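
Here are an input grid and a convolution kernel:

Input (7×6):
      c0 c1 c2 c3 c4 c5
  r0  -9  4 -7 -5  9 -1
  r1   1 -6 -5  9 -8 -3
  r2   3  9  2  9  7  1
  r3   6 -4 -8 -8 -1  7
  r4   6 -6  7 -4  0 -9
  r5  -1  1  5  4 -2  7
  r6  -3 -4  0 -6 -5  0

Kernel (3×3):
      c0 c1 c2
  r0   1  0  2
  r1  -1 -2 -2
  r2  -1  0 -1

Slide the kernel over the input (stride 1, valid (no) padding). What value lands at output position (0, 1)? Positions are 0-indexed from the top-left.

-26

The receptive field on the input at this output position is [4 -7 -5 / -6 -5 9 / 9 2 9]. Elementwise product with the kernel and sum: 4·1 + -5·2 + -6·-1 + -5·-2 + 9·-2 + 9·-1 + 9·-1.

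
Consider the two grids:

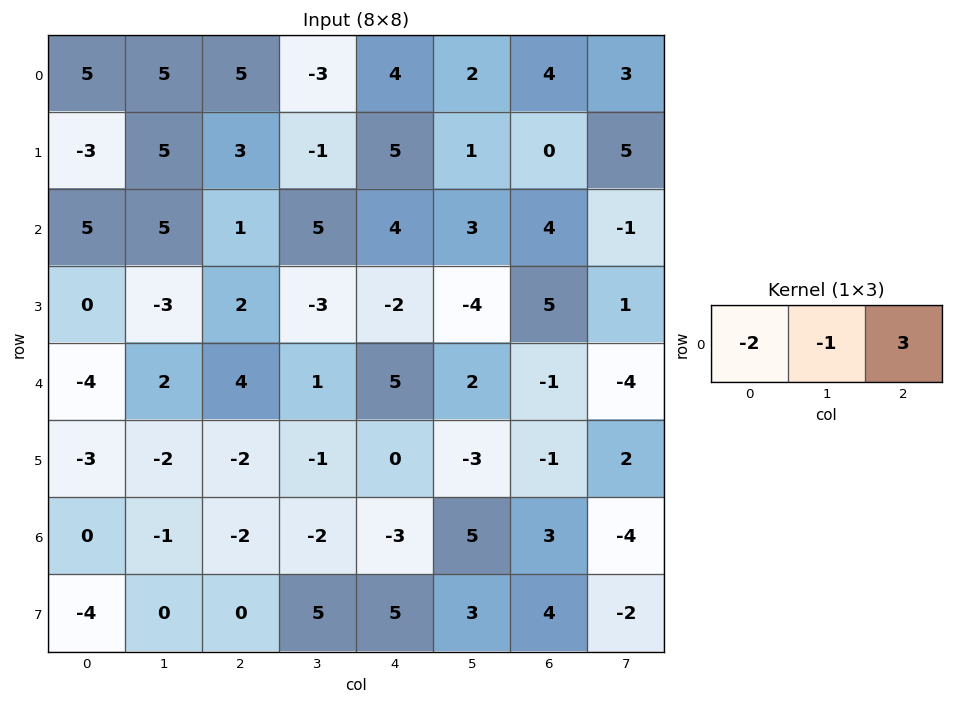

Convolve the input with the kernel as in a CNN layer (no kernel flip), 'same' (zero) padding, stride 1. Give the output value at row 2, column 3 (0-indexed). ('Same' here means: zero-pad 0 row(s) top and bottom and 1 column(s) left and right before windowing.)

5

The receptive field on the zero-padded input at this output position is [1 5 4]. Elementwise product with the kernel and sum: 1·-2 + 5·-1 + 4·3.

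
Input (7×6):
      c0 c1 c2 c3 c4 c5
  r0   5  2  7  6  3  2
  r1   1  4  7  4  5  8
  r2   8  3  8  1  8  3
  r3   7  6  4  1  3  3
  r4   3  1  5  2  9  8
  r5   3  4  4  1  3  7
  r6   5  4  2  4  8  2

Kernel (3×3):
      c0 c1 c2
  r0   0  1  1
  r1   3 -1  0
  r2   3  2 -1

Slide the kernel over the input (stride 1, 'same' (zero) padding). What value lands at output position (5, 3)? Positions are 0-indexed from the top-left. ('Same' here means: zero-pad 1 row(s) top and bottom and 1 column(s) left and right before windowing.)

28

The receptive field on the zero-padded input at this output position is [5 2 9 / 4 1 3 / 2 4 8]. Elementwise product with the kernel and sum: 2·1 + 9·1 + 4·3 + 1·-1 + 2·3 + 4·2 + 8·-1.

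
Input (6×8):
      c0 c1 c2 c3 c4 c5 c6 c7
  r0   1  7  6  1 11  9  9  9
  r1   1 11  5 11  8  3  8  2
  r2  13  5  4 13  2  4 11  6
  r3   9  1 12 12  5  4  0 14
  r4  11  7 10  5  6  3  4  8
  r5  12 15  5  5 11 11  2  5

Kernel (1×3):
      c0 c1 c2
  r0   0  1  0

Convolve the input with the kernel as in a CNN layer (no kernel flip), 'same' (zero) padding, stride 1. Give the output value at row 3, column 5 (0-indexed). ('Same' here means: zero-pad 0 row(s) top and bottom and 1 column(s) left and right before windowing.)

4

The receptive field on the zero-padded input at this output position is [5 4 0]. Elementwise product with the kernel and sum: 4·1.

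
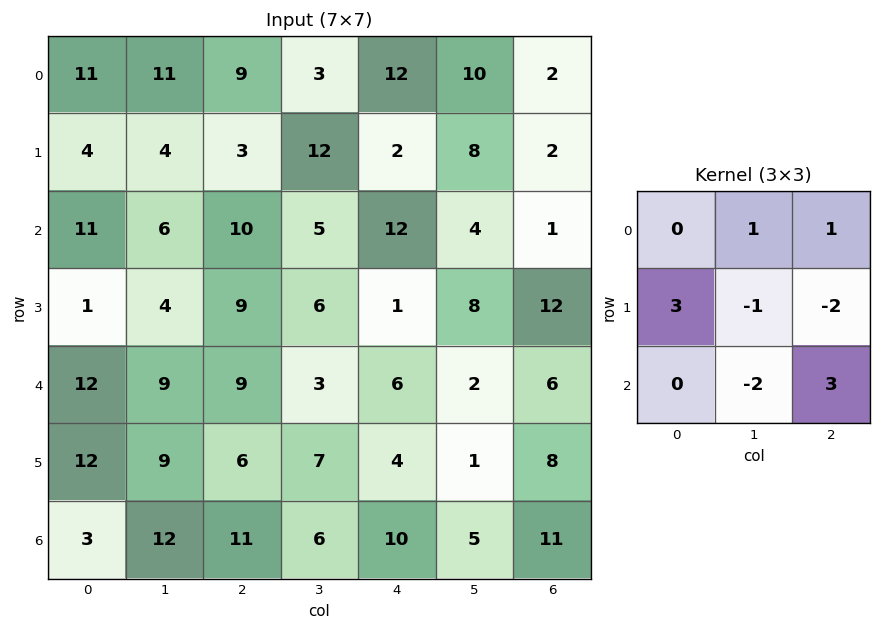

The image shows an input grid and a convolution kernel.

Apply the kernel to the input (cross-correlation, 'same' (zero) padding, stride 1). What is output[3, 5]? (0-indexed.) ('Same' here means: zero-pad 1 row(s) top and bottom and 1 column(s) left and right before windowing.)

The receptive field on the zero-padded input at this output position is [12 4 1 / 1 8 12 / 6 2 6]. Elementwise product with the kernel and sum: 4·1 + 1·1 + 1·3 + 8·-1 + 12·-2 + 2·-2 + 6·3.

-10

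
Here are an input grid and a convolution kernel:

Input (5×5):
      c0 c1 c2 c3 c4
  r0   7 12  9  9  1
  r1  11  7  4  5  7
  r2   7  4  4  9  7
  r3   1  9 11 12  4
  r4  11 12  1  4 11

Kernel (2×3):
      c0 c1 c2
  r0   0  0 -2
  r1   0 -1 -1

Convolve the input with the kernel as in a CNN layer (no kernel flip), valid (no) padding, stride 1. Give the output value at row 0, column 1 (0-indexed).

-27

The receptive field on the input at this output position is [12 9 9 / 7 4 5]. Elementwise product with the kernel and sum: 9·-2 + 4·-1 + 5·-1.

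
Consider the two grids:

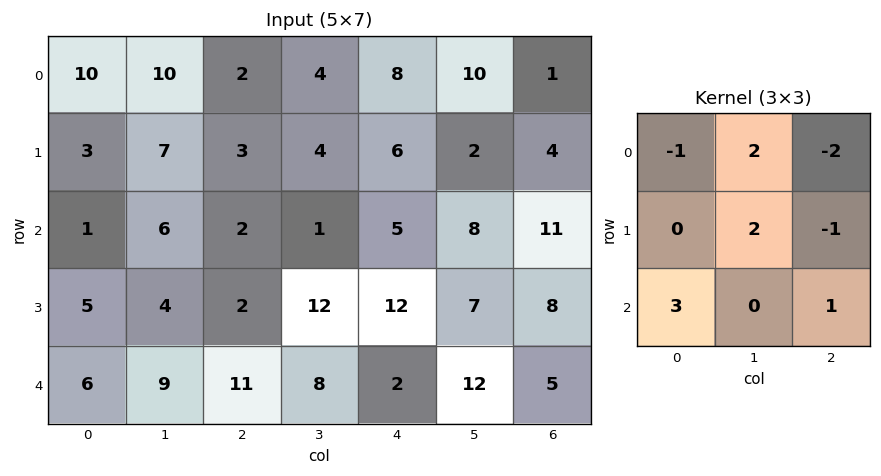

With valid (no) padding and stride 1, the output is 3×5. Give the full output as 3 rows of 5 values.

22 7 3 13 36
32 18 8 49 39
42 23 37 46 6

Output[0,0]: The receptive field on the input at this output position is [10 10 2 / 3 7 3 / 1 6 2]. Elementwise product with the kernel and sum: 10·-1 + 10·2 + 2·-2 + 7·2 + 3·-1 + 1·3 + 2·1.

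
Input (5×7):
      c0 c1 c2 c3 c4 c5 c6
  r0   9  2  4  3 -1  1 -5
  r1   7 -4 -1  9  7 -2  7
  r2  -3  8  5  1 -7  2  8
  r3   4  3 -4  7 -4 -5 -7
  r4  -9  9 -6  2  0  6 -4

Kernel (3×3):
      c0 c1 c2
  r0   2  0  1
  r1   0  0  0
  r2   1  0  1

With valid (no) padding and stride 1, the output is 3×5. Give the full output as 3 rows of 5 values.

24 16 5 10 -6
13 11 -3 18 10
-16 28 -3 12 -10

Output[0,0]: The receptive field on the input at this output position is [9 2 4 / 7 -4 -1 / -3 8 5]. Elementwise product with the kernel and sum: 9·2 + 4·1 + -3·1 + 5·1.
Output[0,1]: The receptive field on the input at this output position is [2 4 3 / -4 -1 9 / 8 5 1]. Elementwise product with the kernel and sum: 2·2 + 3·1 + 8·1 + 1·1.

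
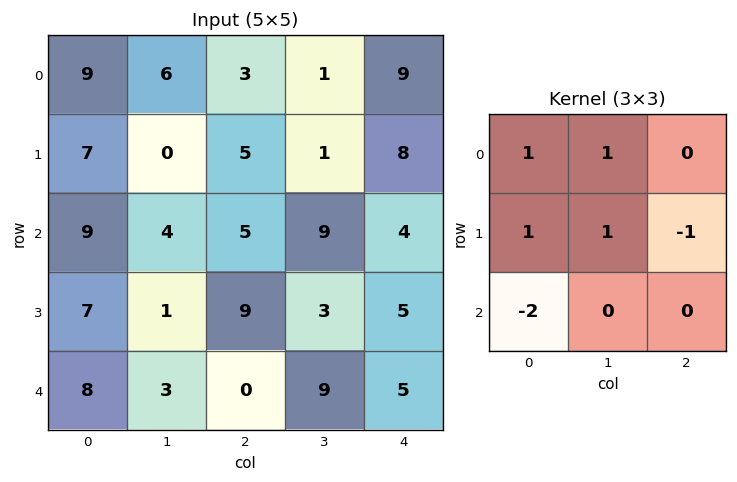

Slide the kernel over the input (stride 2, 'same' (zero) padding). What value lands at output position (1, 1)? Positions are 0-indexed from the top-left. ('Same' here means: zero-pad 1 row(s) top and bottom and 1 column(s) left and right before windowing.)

3

The receptive field on the zero-padded input at this output position is [0 5 1 / 4 5 9 / 1 9 3]. Elementwise product with the kernel and sum: 0·1 + 5·1 + 4·1 + 5·1 + 9·-1 + 1·-2.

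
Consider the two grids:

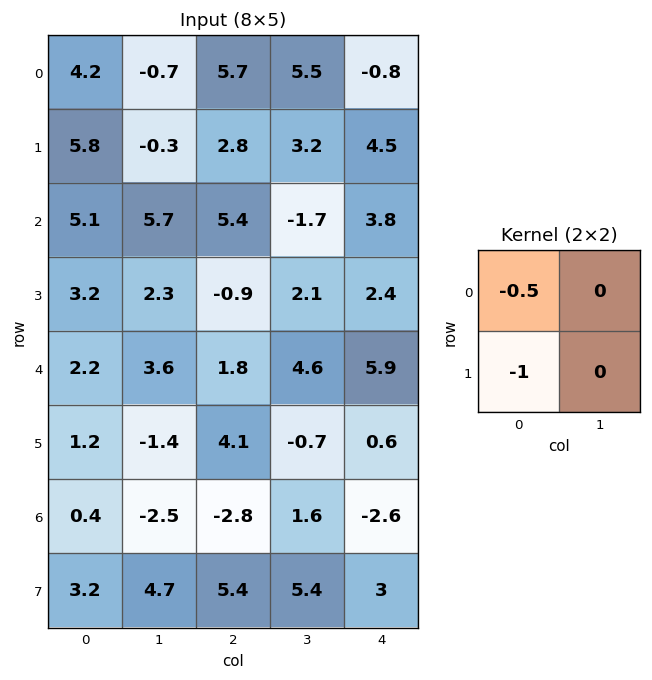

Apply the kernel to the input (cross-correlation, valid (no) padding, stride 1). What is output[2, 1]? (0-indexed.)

-5.15

The receptive field on the input at this output position is [5.7 5.4 / 2.3 -0.9]. Elementwise product with the kernel and sum: 5.7·-0.5 + 2.3·-1.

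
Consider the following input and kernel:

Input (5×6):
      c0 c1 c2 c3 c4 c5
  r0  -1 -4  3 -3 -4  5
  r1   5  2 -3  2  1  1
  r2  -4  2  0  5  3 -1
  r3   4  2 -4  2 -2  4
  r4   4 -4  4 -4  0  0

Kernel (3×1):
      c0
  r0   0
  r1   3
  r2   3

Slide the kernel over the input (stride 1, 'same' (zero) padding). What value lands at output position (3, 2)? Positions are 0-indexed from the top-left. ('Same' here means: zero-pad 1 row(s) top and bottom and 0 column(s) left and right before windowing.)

0

The receptive field on the zero-padded input at this output position is [0 / -4 / 4]. Elementwise product with the kernel and sum: -4·3 + 4·3.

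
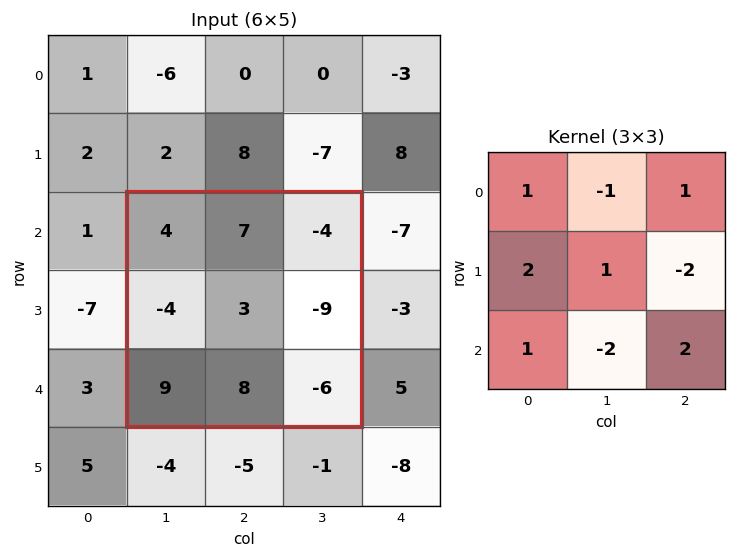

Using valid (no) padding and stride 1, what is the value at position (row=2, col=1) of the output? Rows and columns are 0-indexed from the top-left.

The receptive field on the input at this output position is [4 7 -4 / -4 3 -9 / 9 8 -6]. Elementwise product with the kernel and sum: 4·1 + 7·-1 + -4·1 + -4·2 + 3·1 + -9·-2 + 9·1 + 8·-2 + -6·2.

-13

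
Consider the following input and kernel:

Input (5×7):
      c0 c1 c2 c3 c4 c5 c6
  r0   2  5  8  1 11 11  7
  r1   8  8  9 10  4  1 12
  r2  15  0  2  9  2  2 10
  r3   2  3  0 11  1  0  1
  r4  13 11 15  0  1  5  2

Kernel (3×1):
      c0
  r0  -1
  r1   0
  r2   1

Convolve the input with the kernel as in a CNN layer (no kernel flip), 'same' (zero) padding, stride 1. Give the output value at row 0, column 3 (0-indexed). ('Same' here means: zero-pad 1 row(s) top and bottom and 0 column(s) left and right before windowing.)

The receptive field on the zero-padded input at this output position is [0 / 1 / 10]. Elementwise product with the kernel and sum: 0·-1 + 10·1.

10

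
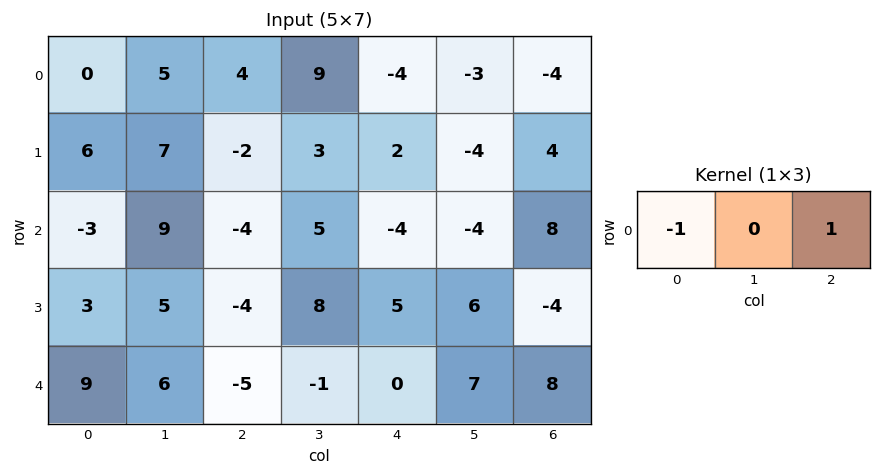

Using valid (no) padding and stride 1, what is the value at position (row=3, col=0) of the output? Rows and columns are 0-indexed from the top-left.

The receptive field on the input at this output position is [3 5 -4]. Elementwise product with the kernel and sum: 3·-1 + -4·1.

-7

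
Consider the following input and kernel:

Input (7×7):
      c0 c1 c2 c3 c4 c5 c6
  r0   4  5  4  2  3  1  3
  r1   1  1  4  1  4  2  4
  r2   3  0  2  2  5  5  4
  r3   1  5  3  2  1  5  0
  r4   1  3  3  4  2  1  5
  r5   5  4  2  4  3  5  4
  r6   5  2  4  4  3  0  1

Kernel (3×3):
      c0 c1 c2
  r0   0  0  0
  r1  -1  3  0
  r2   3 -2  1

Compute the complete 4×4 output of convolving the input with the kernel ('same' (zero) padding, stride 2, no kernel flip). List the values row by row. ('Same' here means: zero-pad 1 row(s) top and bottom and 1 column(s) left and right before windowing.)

11 3 4 6
12 17 22 22
-3 18 13 21
15 10 5 3

Output[0,0]: The receptive field on the zero-padded input at this output position is [0 0 0 / 0 4 5 / 0 1 1]. Elementwise product with the kernel and sum: 0·-1 + 4·3 + 0·3 + 1·-2 + 1·1.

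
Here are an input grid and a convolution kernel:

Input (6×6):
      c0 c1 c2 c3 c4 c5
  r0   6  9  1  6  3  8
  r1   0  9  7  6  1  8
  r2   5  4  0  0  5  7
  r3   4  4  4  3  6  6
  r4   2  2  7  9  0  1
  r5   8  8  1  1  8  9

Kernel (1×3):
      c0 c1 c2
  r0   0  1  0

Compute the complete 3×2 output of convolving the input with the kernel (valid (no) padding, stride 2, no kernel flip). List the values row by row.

Output[0,0]: The receptive field on the input at this output position is [6 9 1]. Elementwise product with the kernel and sum: 9·1.
Output[0,1]: The receptive field on the input at this output position is [1 6 3]. Elementwise product with the kernel and sum: 6·1.

9 6
4 0
2 9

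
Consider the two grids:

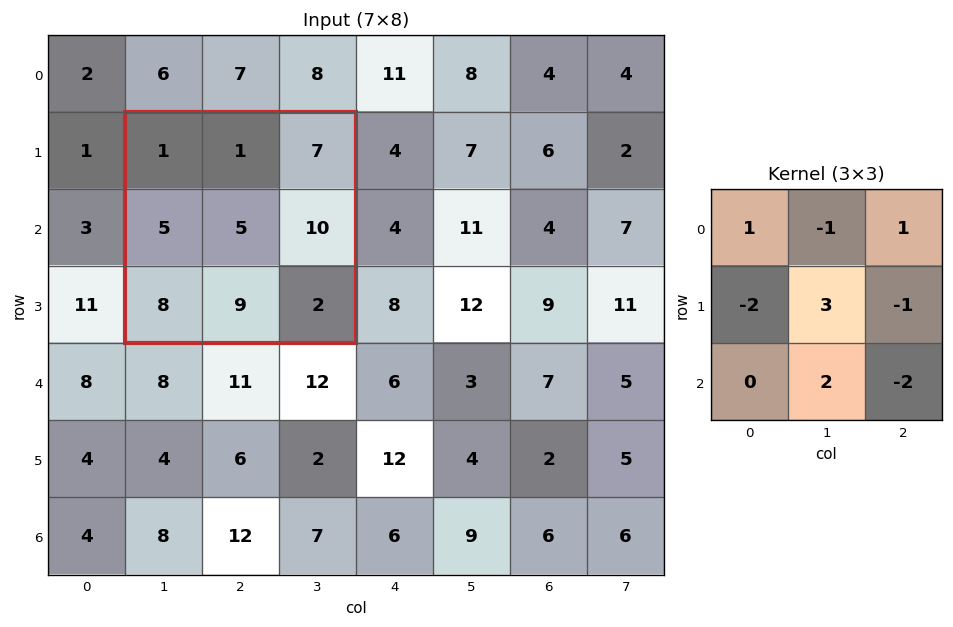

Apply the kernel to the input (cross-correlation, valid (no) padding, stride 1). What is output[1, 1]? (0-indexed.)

The receptive field on the input at this output position is [1 1 7 / 5 5 10 / 8 9 2]. Elementwise product with the kernel and sum: 1·1 + 1·-1 + 7·1 + 5·-2 + 5·3 + 10·-1 + 9·2 + 2·-2.

16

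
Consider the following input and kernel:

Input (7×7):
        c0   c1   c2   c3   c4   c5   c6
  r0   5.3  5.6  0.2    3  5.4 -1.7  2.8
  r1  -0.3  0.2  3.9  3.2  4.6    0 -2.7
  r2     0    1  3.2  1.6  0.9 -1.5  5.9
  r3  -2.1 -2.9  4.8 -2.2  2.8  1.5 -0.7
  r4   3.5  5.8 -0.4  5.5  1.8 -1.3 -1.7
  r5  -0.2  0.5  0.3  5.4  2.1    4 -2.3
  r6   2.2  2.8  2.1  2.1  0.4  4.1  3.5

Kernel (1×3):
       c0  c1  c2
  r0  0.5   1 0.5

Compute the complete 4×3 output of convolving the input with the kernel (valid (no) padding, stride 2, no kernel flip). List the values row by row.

Output[0,0]: The receptive field on the input at this output position is [5.3 5.6 0.2]. Elementwise product with the kernel and sum: 5.3·0.5 + 5.6·1 + 0.2·0.5.

8.35 5.8 2.4
2.6 3.65 1.9
7.35 6.2 -1.25
4.95 3.35 6.05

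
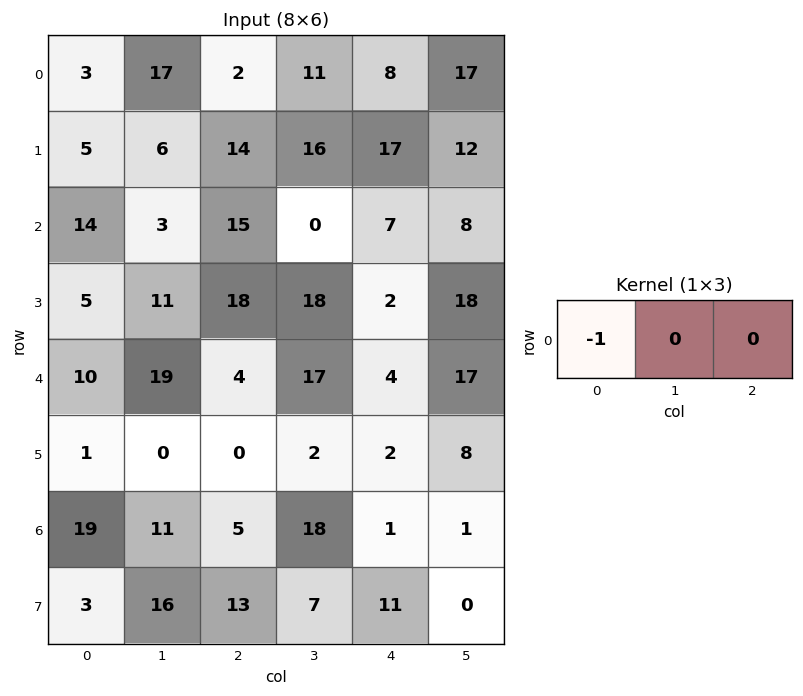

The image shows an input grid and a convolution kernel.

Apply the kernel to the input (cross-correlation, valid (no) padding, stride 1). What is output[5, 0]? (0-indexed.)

-1

The receptive field on the input at this output position is [1 0 0]. Elementwise product with the kernel and sum: 1·-1.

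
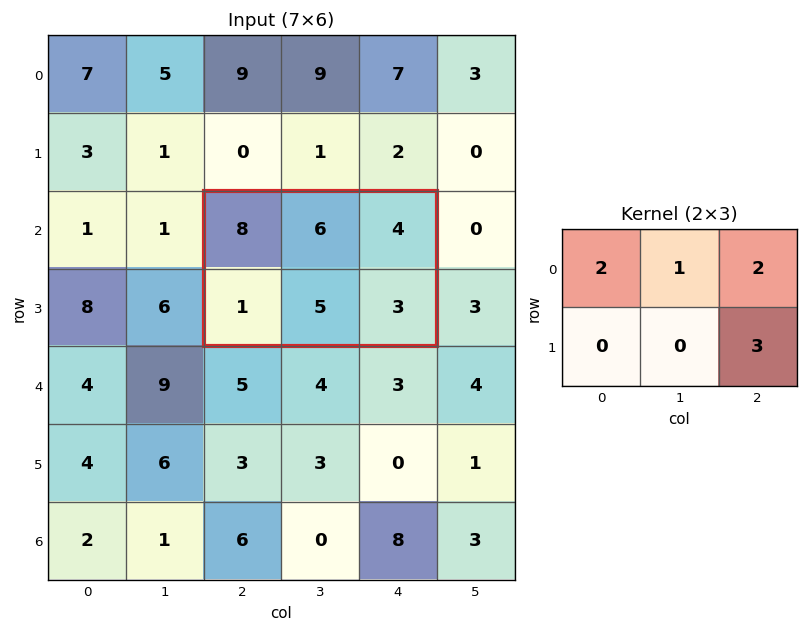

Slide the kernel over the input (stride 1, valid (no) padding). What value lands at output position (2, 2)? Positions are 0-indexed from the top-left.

The receptive field on the input at this output position is [8 6 4 / 1 5 3]. Elementwise product with the kernel and sum: 8·2 + 6·1 + 4·2 + 3·3.

39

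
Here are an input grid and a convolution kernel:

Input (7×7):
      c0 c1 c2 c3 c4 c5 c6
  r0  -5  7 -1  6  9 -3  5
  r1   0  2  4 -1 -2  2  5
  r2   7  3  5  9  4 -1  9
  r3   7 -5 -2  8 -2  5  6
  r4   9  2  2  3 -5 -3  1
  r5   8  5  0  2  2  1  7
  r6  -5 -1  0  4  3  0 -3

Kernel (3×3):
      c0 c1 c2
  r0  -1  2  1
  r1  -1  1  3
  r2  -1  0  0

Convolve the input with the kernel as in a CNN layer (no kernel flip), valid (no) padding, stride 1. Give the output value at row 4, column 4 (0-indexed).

17

The receptive field on the input at this output position is [-5 -3 1 / 2 1 7 / 3 0 -3]. Elementwise product with the kernel and sum: -5·-1 + -3·2 + 1·1 + 2·-1 + 1·1 + 7·3 + 3·-1.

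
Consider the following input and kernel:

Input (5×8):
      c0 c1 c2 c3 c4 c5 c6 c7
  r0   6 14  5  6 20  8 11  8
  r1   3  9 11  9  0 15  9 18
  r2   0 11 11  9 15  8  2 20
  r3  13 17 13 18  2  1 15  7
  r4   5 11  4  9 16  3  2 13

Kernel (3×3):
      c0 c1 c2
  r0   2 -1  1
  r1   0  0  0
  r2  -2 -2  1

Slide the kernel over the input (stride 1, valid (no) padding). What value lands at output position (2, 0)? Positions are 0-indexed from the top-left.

The receptive field on the input at this output position is [0 11 11 / 13 17 13 / 5 11 4]. Elementwise product with the kernel and sum: 0·2 + 11·-1 + 11·1 + 5·-2 + 11·-2 + 4·1.

-28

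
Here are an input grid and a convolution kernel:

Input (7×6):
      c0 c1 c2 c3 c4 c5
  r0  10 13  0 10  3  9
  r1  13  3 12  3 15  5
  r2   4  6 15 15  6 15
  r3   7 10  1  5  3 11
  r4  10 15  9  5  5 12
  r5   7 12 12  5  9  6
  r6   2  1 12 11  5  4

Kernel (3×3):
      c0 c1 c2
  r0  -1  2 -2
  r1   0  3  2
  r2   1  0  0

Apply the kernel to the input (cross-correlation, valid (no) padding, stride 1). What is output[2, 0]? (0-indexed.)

The receptive field on the input at this output position is [4 6 15 / 7 10 1 / 10 15 9]. Elementwise product with the kernel and sum: 4·-1 + 6·2 + 15·-2 + 10·3 + 1·2 + 10·1.

20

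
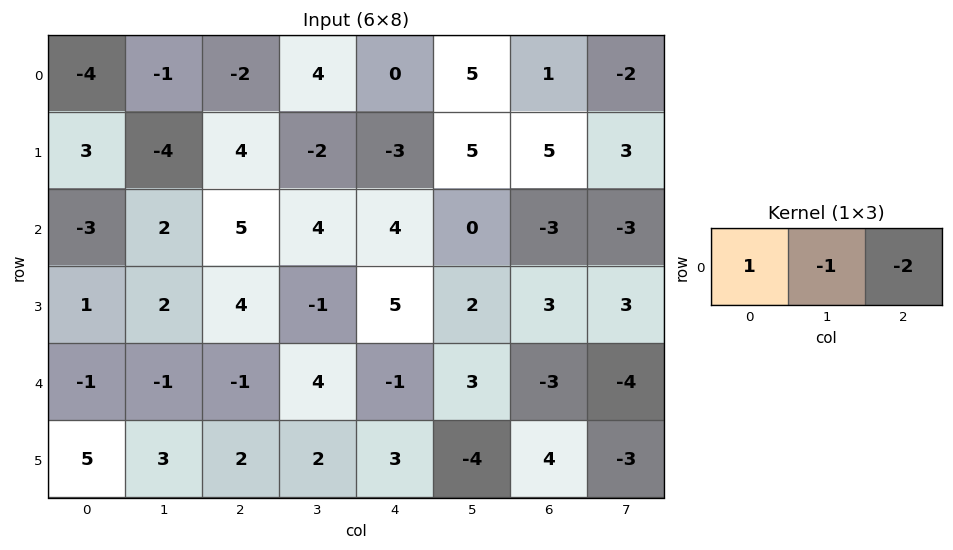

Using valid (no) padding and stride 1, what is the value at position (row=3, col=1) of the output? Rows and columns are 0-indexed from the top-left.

The receptive field on the input at this output position is [2 4 -1]. Elementwise product with the kernel and sum: 2·1 + 4·-1 + -1·-2.

0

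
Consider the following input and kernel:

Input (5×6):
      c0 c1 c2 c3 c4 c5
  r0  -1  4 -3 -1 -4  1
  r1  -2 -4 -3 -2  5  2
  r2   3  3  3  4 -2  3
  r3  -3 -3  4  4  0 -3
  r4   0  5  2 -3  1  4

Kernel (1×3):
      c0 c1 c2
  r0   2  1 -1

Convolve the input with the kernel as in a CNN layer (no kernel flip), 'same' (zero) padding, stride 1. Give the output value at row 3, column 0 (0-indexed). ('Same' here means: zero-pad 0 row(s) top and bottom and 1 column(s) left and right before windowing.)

0

The receptive field on the zero-padded input at this output position is [0 -3 -3]. Elementwise product with the kernel and sum: 0·2 + -3·1 + -3·-1.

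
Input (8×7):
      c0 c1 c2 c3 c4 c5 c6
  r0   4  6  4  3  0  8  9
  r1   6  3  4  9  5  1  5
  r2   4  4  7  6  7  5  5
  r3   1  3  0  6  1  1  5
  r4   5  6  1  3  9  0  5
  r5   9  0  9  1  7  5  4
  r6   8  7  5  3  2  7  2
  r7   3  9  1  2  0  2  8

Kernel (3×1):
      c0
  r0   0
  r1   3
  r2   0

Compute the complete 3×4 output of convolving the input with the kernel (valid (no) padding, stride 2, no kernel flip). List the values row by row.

Output[0,0]: The receptive field on the input at this output position is [4 / 6 / 4]. Elementwise product with the kernel and sum: 6·3.
Output[0,1]: The receptive field on the input at this output position is [4 / 4 / 7]. Elementwise product with the kernel and sum: 4·3.

18 12 15 15
3 0 3 15
27 27 21 12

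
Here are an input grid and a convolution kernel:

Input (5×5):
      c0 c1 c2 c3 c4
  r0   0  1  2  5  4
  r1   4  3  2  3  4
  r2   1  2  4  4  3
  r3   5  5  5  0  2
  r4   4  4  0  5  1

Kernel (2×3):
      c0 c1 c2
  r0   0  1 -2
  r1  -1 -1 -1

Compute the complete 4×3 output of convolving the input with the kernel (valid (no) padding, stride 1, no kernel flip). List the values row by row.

-12 -16 -12
-8 -14 -16
-21 -14 -9
-13 -4 -10

Output[0,0]: The receptive field on the input at this output position is [0 1 2 / 4 3 2]. Elementwise product with the kernel and sum: 1·1 + 2·-2 + 4·-1 + 3·-1 + 2·-1.
Output[0,1]: The receptive field on the input at this output position is [1 2 5 / 3 2 3]. Elementwise product with the kernel and sum: 2·1 + 5·-2 + 3·-1 + 2·-1 + 3·-1.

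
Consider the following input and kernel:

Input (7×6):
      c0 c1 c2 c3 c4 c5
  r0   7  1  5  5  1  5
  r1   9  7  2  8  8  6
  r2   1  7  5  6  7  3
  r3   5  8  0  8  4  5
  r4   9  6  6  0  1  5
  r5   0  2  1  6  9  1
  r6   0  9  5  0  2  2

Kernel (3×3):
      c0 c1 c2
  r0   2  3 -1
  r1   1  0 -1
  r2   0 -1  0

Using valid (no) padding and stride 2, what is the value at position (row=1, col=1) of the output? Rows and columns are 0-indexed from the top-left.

The receptive field on the input at this output position is [5 6 7 / 0 8 4 / 6 0 1]. Elementwise product with the kernel and sum: 5·2 + 6·3 + 7·-1 + 0·1 + 4·-1 + 0·-1.

17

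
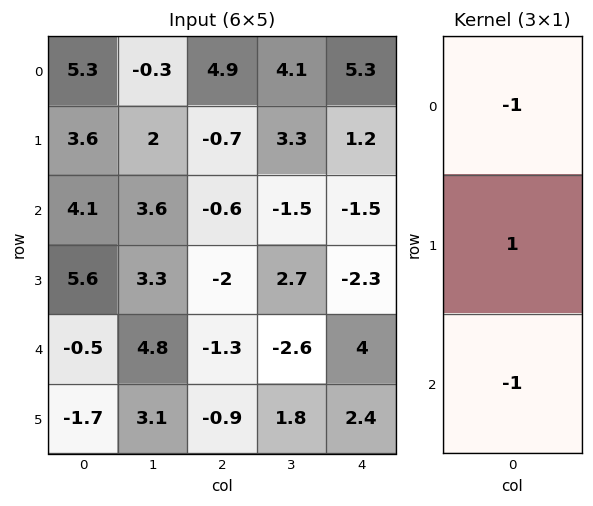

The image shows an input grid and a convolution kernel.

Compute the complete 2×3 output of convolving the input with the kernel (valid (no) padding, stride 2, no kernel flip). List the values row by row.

Output[0,0]: The receptive field on the input at this output position is [5.3 / 3.6 / 4.1]. Elementwise product with the kernel and sum: 5.3·-1 + 3.6·1 + 4.1·-1.
Output[0,1]: The receptive field on the input at this output position is [4.9 / -0.7 / -0.6]. Elementwise product with the kernel and sum: 4.9·-1 + -0.7·1 + -0.6·-1.

-5.8 -5 -2.6
2 -0.1 -4.8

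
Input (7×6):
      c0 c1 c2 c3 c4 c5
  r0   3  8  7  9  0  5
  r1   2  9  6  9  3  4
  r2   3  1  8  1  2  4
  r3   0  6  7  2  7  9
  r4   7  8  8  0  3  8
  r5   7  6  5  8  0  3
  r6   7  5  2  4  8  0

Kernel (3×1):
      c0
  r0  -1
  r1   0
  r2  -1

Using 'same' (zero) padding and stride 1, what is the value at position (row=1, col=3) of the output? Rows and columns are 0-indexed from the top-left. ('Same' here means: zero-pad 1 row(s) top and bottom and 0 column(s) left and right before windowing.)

The receptive field on the zero-padded input at this output position is [9 / 9 / 1]. Elementwise product with the kernel and sum: 9·-1 + 1·-1.

-10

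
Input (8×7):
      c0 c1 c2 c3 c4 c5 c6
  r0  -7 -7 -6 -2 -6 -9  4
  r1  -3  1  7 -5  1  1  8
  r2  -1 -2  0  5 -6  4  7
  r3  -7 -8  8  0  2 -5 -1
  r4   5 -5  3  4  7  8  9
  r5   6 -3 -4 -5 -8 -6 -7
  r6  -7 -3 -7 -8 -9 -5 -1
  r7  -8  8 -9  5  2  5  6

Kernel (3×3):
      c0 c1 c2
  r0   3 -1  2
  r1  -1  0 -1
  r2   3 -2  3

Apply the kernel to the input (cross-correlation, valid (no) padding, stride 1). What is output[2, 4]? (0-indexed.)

The receptive field on the input at this output position is [-6 4 7 / 2 -5 -1 / 7 8 9]. Elementwise product with the kernel and sum: -6·3 + 4·-1 + 7·2 + 2·-1 + -1·-1 + 7·3 + 8·-2 + 9·3.

23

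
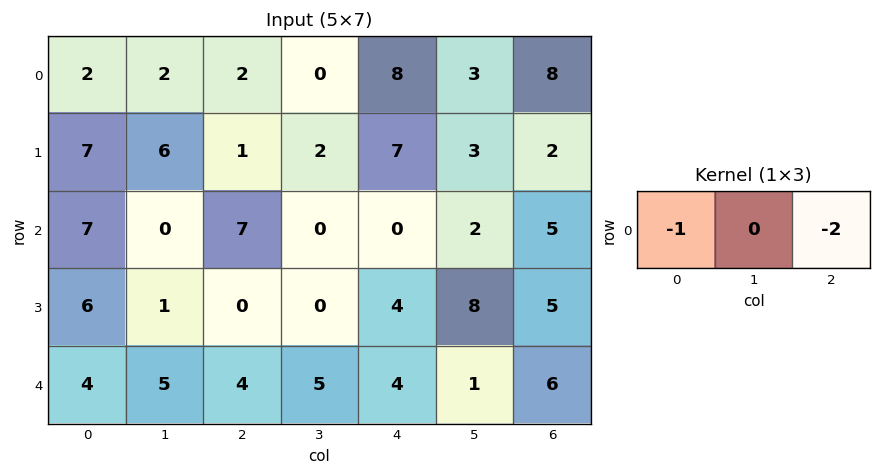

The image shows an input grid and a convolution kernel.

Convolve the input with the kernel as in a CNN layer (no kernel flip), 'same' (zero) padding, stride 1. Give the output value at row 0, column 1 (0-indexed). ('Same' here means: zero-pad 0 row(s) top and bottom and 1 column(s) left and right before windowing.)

The receptive field on the zero-padded input at this output position is [2 2 2]. Elementwise product with the kernel and sum: 2·-1 + 2·-2.

-6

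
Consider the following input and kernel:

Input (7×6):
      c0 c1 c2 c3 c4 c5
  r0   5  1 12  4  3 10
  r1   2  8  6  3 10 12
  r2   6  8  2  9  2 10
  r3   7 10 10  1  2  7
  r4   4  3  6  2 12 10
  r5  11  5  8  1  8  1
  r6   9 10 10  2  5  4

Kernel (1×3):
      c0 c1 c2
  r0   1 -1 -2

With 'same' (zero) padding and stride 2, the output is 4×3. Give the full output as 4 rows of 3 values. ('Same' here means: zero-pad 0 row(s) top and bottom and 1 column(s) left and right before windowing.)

-7 -19 -19
-22 -12 -13
-10 -7 -30
-29 -4 -11

Output[0,0]: The receptive field on the zero-padded input at this output position is [0 5 1]. Elementwise product with the kernel and sum: 0·1 + 5·-1 + 1·-2.
Output[0,1]: The receptive field on the zero-padded input at this output position is [1 12 4]. Elementwise product with the kernel and sum: 1·1 + 12·-1 + 4·-2.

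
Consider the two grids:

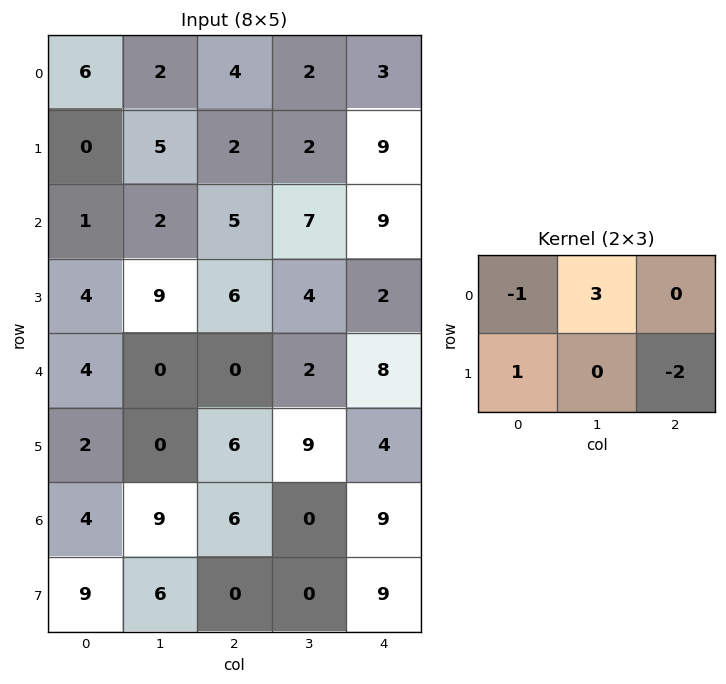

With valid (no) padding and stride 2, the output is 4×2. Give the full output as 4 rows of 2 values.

Output[0,0]: The receptive field on the input at this output position is [6 2 4 / 0 5 2]. Elementwise product with the kernel and sum: 6·-1 + 2·3 + 0·1 + 2·-2.

-4 -14
-3 18
-14 4
32 -24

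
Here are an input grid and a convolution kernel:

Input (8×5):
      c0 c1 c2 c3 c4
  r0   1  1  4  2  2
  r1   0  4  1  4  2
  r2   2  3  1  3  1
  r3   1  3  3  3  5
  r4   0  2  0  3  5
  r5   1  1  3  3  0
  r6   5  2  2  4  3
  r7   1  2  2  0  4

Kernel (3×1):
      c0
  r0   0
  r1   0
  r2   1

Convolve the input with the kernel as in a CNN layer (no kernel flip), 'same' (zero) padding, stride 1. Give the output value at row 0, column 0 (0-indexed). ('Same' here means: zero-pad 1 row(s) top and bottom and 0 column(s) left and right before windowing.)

The receptive field on the zero-padded input at this output position is [0 / 1 / 0]. Elementwise product with the kernel and sum: 0·1.

0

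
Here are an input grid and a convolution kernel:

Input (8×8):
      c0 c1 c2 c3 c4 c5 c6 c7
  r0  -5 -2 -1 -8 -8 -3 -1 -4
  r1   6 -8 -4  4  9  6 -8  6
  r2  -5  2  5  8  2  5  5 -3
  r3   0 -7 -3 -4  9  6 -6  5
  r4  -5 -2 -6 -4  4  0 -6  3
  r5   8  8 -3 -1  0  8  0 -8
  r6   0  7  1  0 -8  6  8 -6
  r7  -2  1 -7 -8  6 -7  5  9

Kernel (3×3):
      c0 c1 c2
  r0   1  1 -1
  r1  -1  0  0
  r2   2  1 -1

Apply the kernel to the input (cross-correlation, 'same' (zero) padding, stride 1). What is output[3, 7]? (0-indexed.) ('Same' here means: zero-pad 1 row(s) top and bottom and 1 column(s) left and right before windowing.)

The receptive field on the zero-padded input at this output position is [5 -3 0 / -6 5 0 / -6 3 0]. Elementwise product with the kernel and sum: 5·1 + -3·1 + 0·-1 + -6·-1 + -6·2 + 3·1 + 0·-1.

-1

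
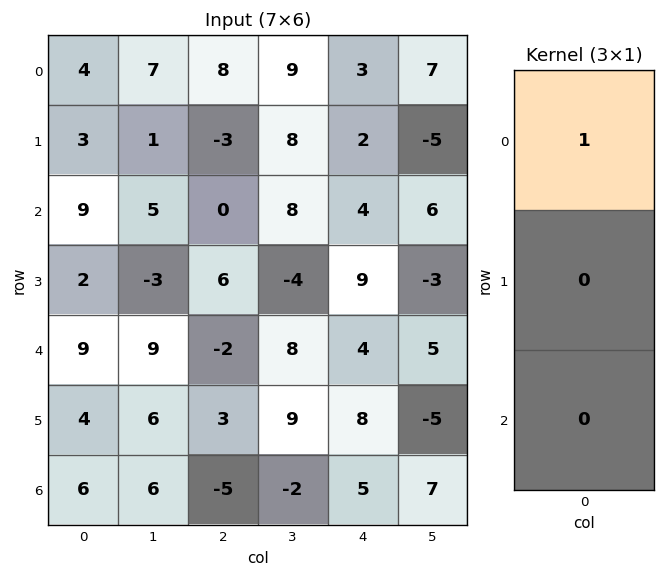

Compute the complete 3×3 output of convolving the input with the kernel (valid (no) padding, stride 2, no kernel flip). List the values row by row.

Output[0,0]: The receptive field on the input at this output position is [4 / 3 / 9]. Elementwise product with the kernel and sum: 4·1.
Output[0,1]: The receptive field on the input at this output position is [8 / -3 / 0]. Elementwise product with the kernel and sum: 8·1.

4 8 3
9 0 4
9 -2 4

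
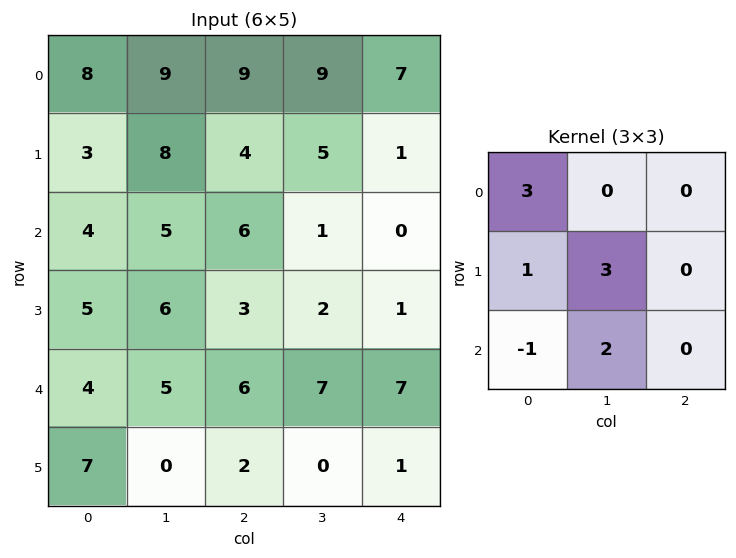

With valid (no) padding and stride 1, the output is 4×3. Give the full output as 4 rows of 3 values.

57 54 42
35 47 22
41 37 35
27 45 34

Output[0,0]: The receptive field on the input at this output position is [8 9 9 / 3 8 4 / 4 5 6]. Elementwise product with the kernel and sum: 8·3 + 3·1 + 8·3 + 4·-1 + 5·2.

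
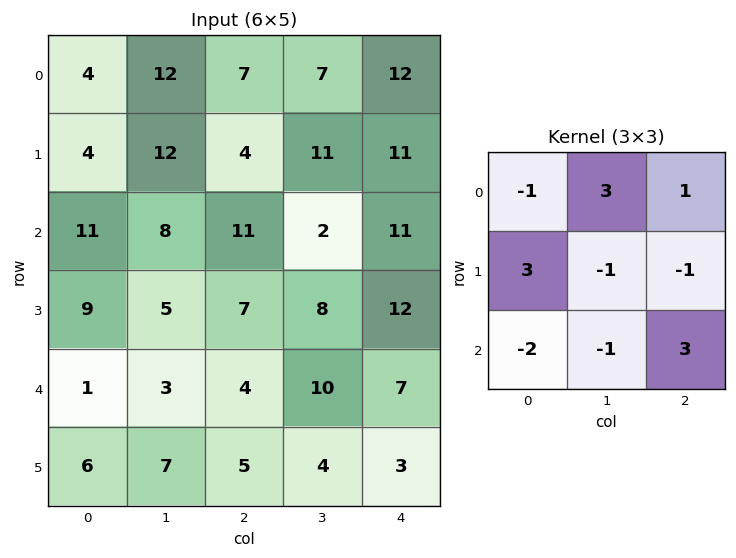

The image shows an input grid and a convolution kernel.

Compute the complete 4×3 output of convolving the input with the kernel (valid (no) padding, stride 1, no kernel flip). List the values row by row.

Output[0,0]: The receptive field on the input at this output position is [4 12 7 / 4 12 4 / 11 8 11]. Elementwise product with the kernel and sum: 4·-1 + 12·3 + 7·1 + 4·3 + 12·-1 + 4·-1 + 11·-2 + 8·-1 + 11·3.

38 16 25
48 29 74
46 47 10
5 12 19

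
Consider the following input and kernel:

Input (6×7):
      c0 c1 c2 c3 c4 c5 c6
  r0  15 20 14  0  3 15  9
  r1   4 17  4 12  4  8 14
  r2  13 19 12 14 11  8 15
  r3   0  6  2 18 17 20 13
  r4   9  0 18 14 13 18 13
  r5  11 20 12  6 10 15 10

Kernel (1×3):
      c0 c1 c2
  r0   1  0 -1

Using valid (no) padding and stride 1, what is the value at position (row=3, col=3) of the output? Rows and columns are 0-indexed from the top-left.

-2

The receptive field on the input at this output position is [18 17 20]. Elementwise product with the kernel and sum: 18·1 + 20·-1.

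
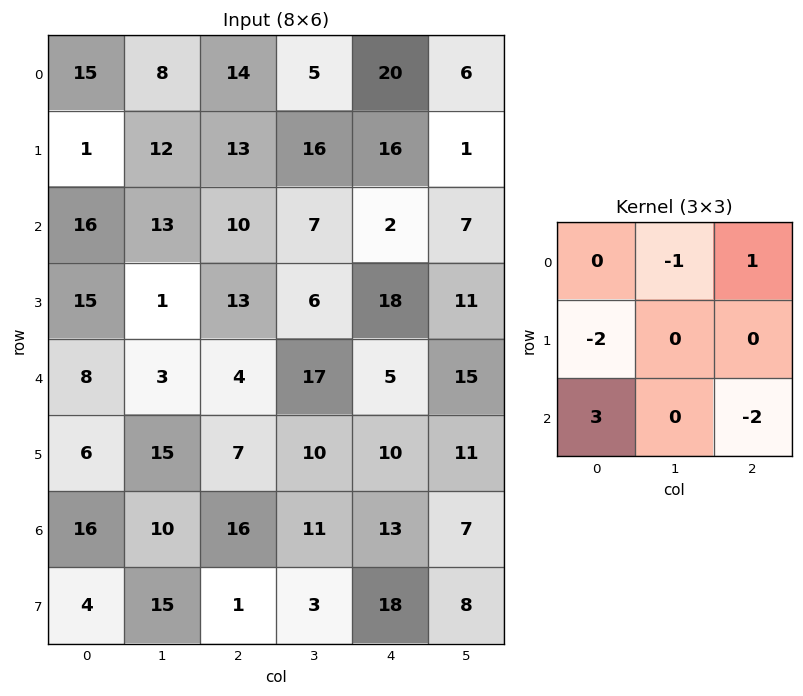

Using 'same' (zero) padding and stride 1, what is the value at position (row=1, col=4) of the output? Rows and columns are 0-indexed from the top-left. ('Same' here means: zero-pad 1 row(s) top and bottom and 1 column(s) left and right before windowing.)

-39

The receptive field on the zero-padded input at this output position is [5 20 6 / 16 16 1 / 7 2 7]. Elementwise product with the kernel and sum: 20·-1 + 6·1 + 16·-2 + 7·3 + 7·-2.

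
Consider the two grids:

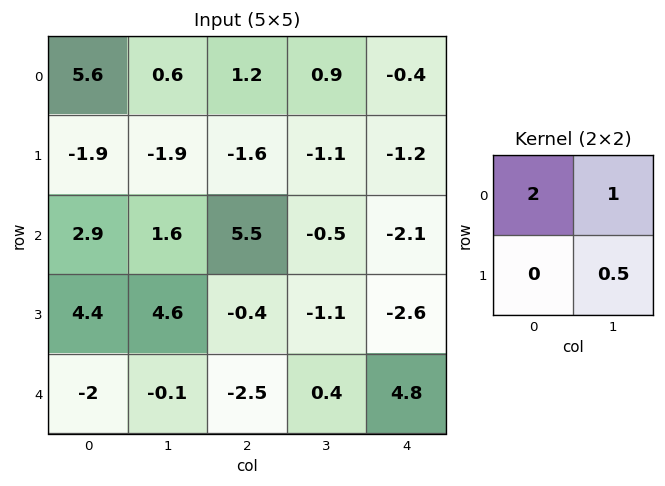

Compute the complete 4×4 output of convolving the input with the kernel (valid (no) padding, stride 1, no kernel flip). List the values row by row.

Output[0,0]: The receptive field on the input at this output position is [5.6 0.6 / -1.9 -1.9]. Elementwise product with the kernel and sum: 5.6·2 + 0.6·1 + -1.9·0.5.

10.85 1.6 2.75 0.8
-4.9 -2.65 -4.55 -4.45
9.7 8.5 9.95 -4.4
13.35 7.55 -1.7 -2.4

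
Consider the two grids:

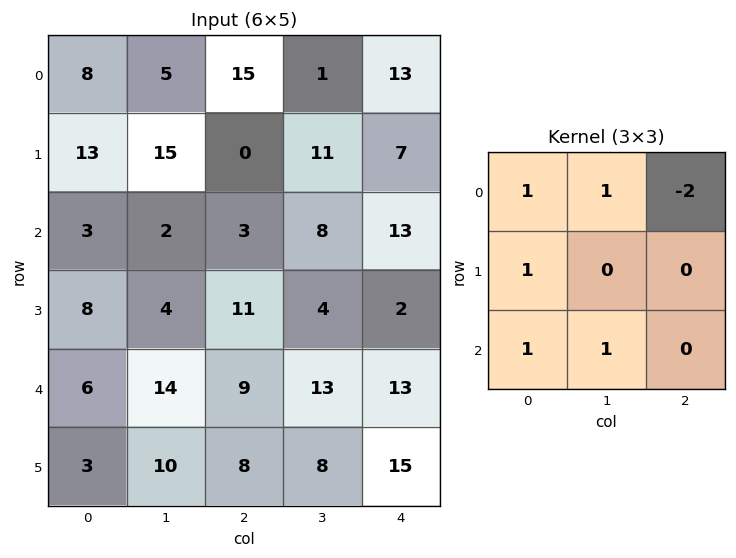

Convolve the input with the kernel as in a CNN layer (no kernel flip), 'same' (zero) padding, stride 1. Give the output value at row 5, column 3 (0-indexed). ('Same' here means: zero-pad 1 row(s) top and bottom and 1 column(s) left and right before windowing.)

The receptive field on the zero-padded input at this output position is [9 13 13 / 8 8 15 / 0 0 0]. Elementwise product with the kernel and sum: 9·1 + 13·1 + 13·-2 + 8·1 + 0·1 + 0·1.

4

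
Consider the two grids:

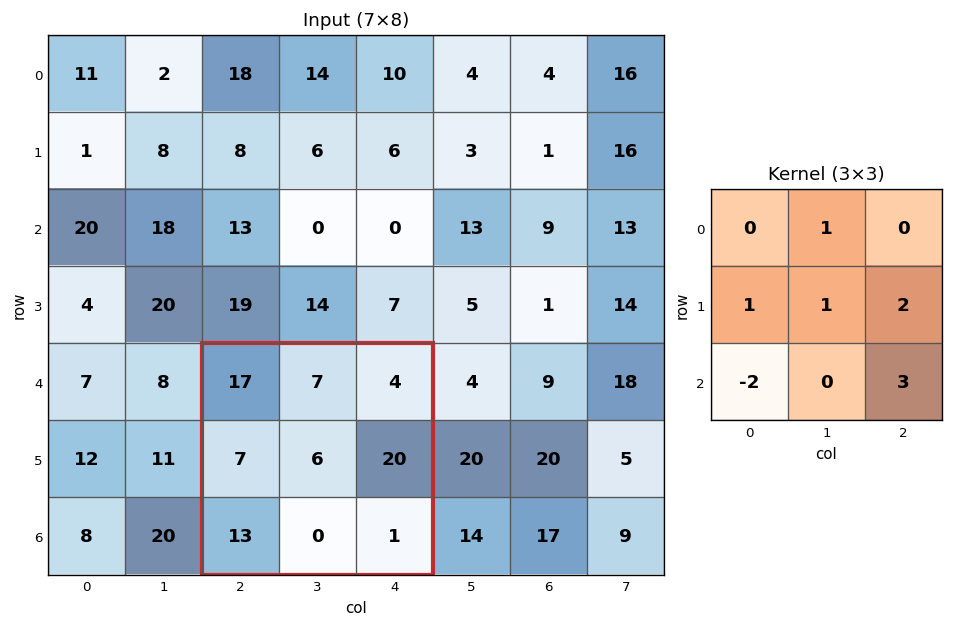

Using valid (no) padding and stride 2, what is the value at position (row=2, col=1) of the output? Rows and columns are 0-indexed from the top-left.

37

The receptive field on the input at this output position is [17 7 4 / 7 6 20 / 13 0 1]. Elementwise product with the kernel and sum: 7·1 + 7·1 + 6·1 + 20·2 + 13·-2 + 1·3.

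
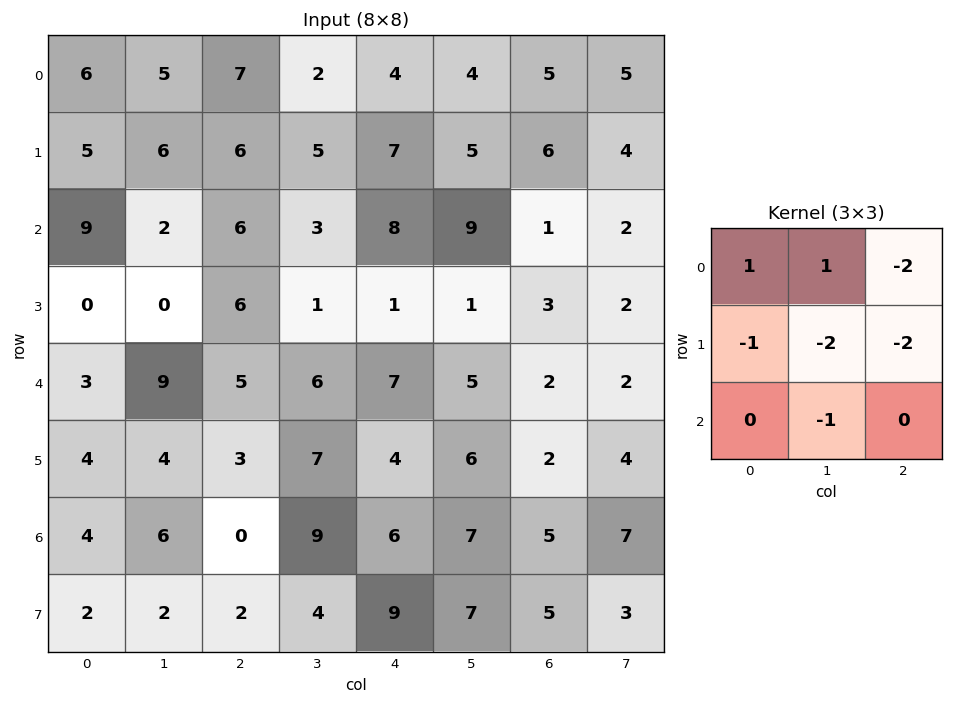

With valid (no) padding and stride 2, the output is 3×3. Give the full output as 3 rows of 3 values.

-34 -32 -40
-22 -23 1
-22 -37 -19

Output[0,0]: The receptive field on the input at this output position is [6 5 7 / 5 6 6 / 9 2 6]. Elementwise product with the kernel and sum: 6·1 + 5·1 + 7·-2 + 5·-1 + 6·-2 + 6·-2 + 2·-1.
Output[0,1]: The receptive field on the input at this output position is [7 2 4 / 6 5 7 / 6 3 8]. Elementwise product with the kernel and sum: 7·1 + 2·1 + 4·-2 + 6·-1 + 5·-2 + 7·-2 + 3·-1.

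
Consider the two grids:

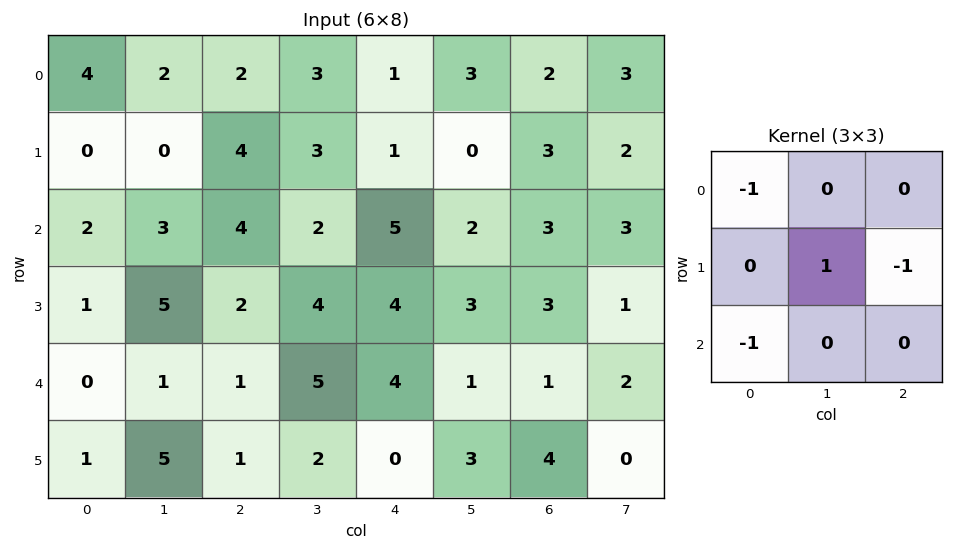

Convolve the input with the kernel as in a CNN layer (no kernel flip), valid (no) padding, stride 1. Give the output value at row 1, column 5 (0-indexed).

The receptive field on the input at this output position is [0 3 2 / 2 3 3 / 3 3 1]. Elementwise product with the kernel and sum: 0·-1 + 3·1 + 3·-1 + 3·-1.

-3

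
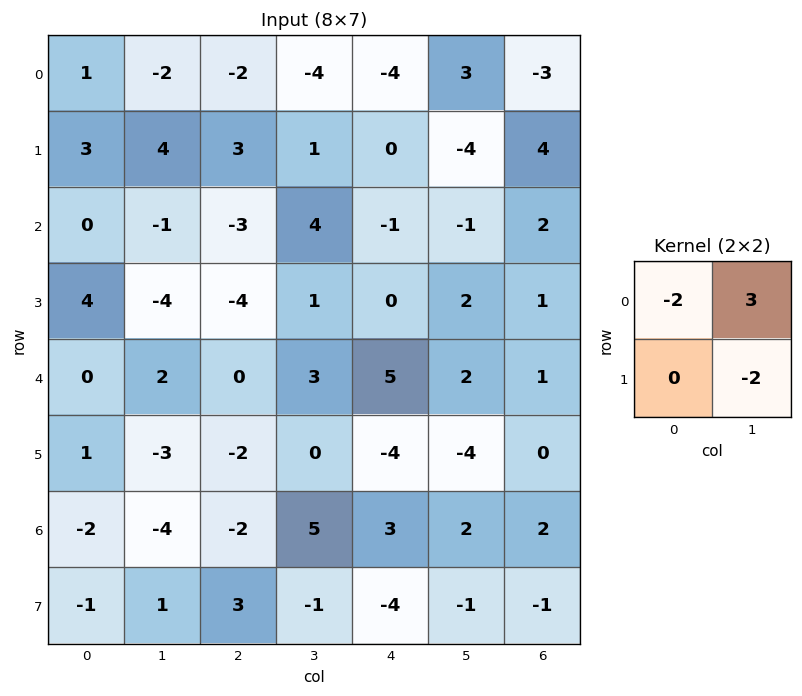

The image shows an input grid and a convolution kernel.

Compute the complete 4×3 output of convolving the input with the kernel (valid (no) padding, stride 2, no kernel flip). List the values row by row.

Output[0,0]: The receptive field on the input at this output position is [1 -2 / 3 4]. Elementwise product with the kernel and sum: 1·-2 + -2·3 + 4·-2.

-16 -10 25
5 16 -5
12 9 4
-10 21 2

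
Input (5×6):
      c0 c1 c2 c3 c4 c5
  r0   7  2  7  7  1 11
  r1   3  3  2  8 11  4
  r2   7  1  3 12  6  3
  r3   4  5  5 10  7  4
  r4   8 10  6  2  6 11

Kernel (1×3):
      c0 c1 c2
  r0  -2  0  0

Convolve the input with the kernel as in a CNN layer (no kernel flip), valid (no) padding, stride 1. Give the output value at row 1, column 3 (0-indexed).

-16

The receptive field on the input at this output position is [8 11 4]. Elementwise product with the kernel and sum: 8·-2.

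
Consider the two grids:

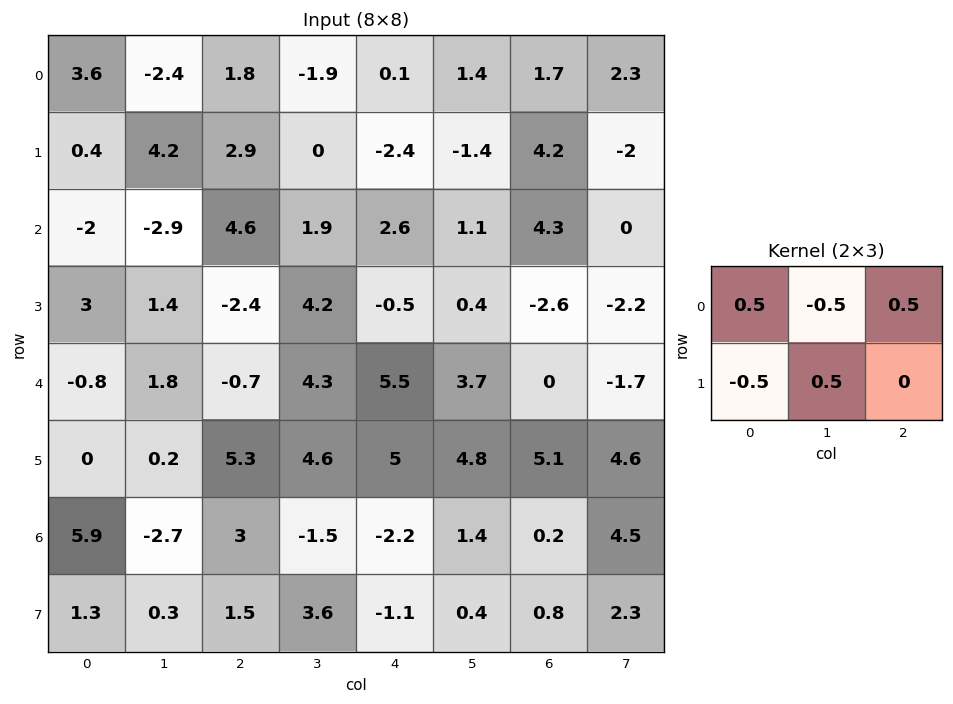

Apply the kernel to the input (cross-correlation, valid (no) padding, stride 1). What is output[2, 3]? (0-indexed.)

The receptive field on the input at this output position is [1.9 2.6 1.1 / 4.2 -0.5 0.4]. Elementwise product with the kernel and sum: 1.9·0.5 + 2.6·-0.5 + 1.1·0.5 + 4.2·-0.5 + -0.5·0.5.

-2.15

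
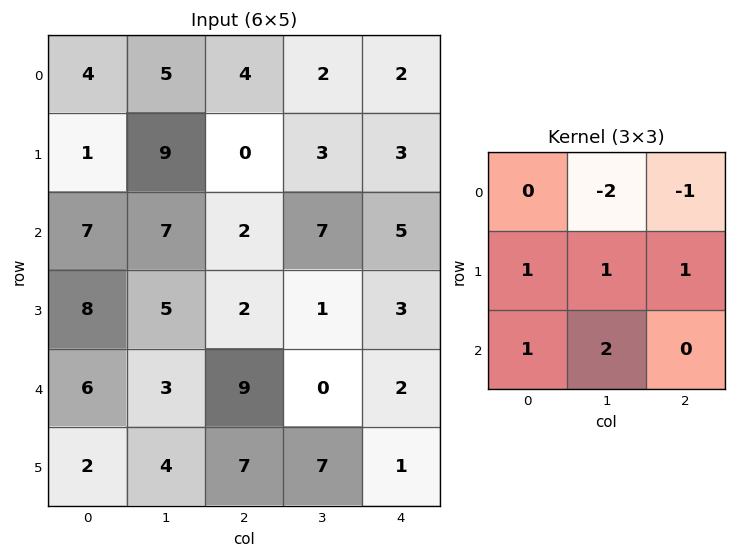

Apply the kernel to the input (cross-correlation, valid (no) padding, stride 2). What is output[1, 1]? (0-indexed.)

-4

The receptive field on the input at this output position is [2 7 5 / 2 1 3 / 9 0 2]. Elementwise product with the kernel and sum: 7·-2 + 5·-1 + 2·1 + 1·1 + 3·1 + 9·1 + 0·2.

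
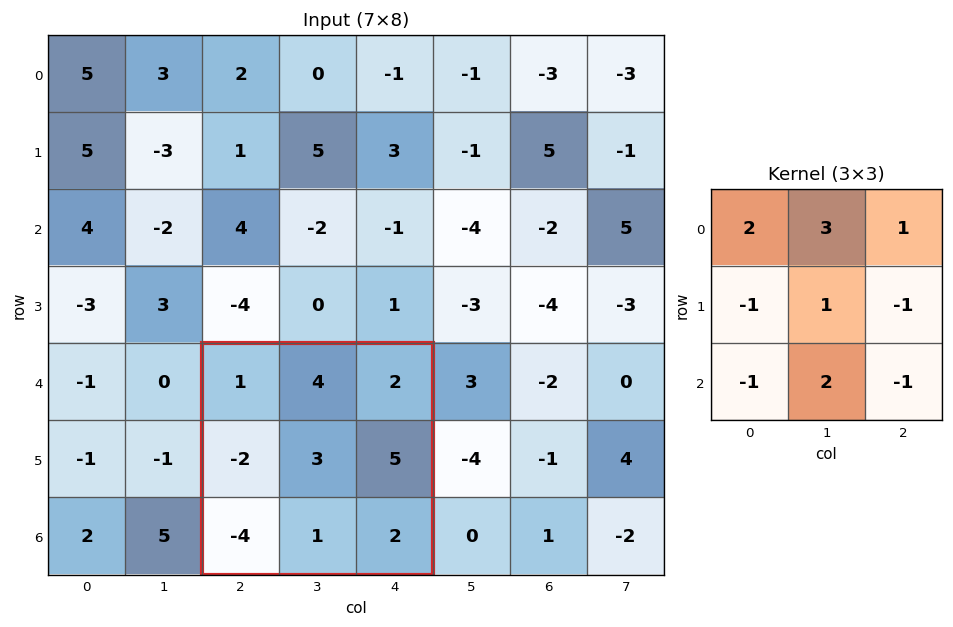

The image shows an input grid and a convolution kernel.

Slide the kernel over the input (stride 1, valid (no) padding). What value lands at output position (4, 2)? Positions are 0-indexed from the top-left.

The receptive field on the input at this output position is [1 4 2 / -2 3 5 / -4 1 2]. Elementwise product with the kernel and sum: 1·2 + 4·3 + 2·1 + -2·-1 + 3·1 + 5·-1 + -4·-1 + 1·2 + 2·-1.

20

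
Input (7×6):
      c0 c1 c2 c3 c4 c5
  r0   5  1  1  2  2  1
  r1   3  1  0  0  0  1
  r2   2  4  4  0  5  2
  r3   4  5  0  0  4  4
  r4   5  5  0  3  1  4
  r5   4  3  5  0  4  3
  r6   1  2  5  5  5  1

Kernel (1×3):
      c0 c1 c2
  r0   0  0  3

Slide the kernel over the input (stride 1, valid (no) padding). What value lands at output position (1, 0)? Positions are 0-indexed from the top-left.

The receptive field on the input at this output position is [3 1 0]. Elementwise product with the kernel and sum: 0·3.

0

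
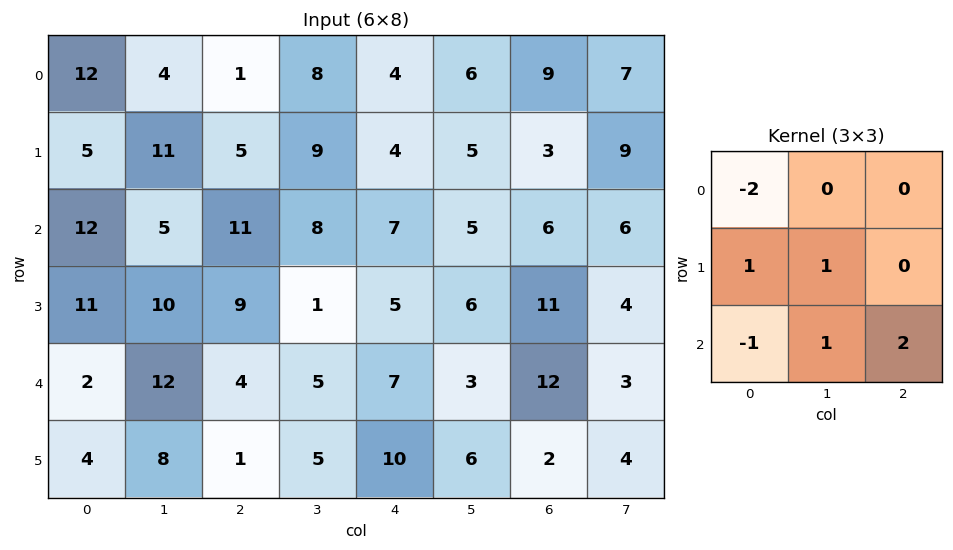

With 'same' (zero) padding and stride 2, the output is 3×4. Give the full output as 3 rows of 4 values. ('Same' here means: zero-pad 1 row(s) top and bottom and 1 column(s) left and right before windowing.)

Output[0,0]: The receptive field on the zero-padded input at this output position is [0 0 0 / 0 12 4 / 0 5 11]. Elementwise product with the kernel and sum: 0·-2 + 0·1 + 12·1 + 0·-1 + 5·1 + 11·2.
Output[0,1]: The receptive field on the zero-padded input at this output position is [0 0 0 / 4 1 8 / 11 5 9]. Elementwise product with the kernel and sum: 0·-2 + 4·1 + 1·1 + 11·-1 + 5·1 + 9·2.

39 17 17 31
43 -5 13 14
22 -1 27 7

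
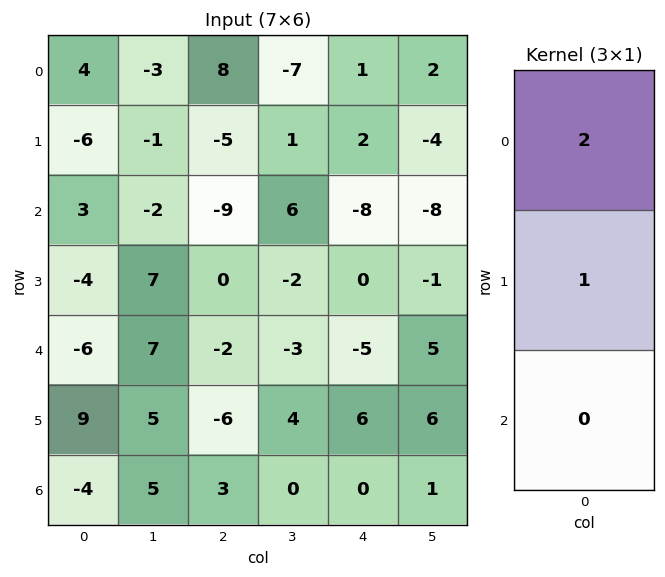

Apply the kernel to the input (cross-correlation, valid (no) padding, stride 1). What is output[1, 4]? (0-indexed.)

-4

The receptive field on the input at this output position is [2 / -8 / 0]. Elementwise product with the kernel and sum: 2·2 + -8·1.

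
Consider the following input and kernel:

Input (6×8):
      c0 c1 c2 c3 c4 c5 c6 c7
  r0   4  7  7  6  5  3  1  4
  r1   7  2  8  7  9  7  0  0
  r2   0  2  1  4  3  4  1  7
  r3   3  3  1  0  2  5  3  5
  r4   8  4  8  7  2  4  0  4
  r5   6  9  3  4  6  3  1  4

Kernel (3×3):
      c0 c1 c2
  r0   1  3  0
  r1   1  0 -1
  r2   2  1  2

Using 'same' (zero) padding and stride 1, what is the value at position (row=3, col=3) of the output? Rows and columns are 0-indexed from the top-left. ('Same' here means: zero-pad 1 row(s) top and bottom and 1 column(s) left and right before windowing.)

The receptive field on the zero-padded input at this output position is [1 4 3 / 1 0 2 / 8 7 2]. Elementwise product with the kernel and sum: 1·1 + 4·3 + 1·1 + 2·-1 + 8·2 + 7·1 + 2·2.

39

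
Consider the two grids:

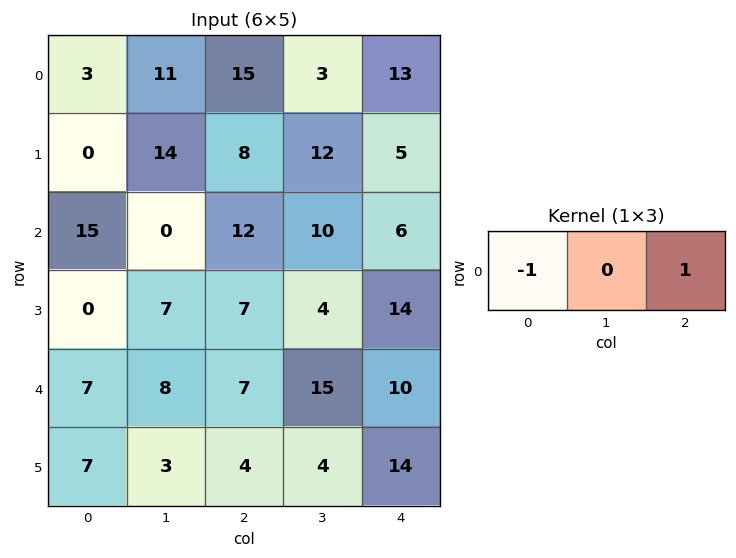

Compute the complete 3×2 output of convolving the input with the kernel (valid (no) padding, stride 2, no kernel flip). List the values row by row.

12 -2
-3 -6
0 3

Output[0,0]: The receptive field on the input at this output position is [3 11 15]. Elementwise product with the kernel and sum: 3·-1 + 15·1.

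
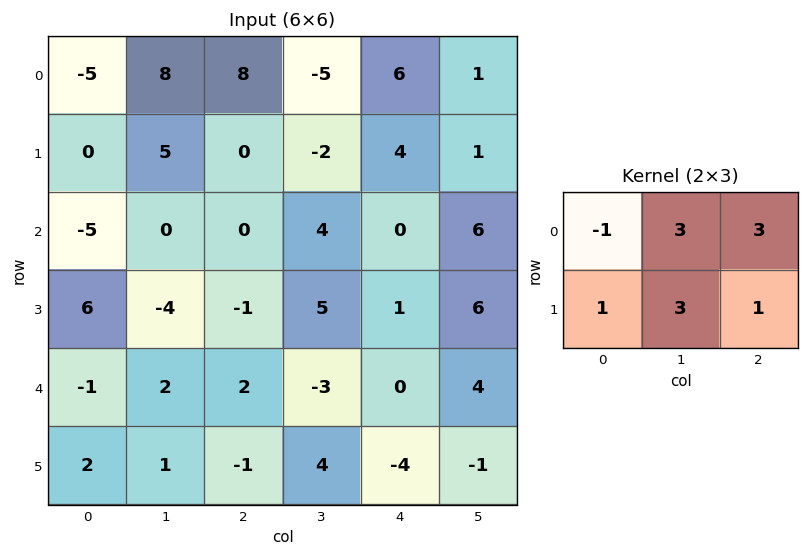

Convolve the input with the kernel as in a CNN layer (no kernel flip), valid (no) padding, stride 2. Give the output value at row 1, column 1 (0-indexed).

27

The receptive field on the input at this output position is [0 4 0 / -1 5 1]. Elementwise product with the kernel and sum: 0·-1 + 4·3 + 0·3 + -1·1 + 5·3 + 1·1.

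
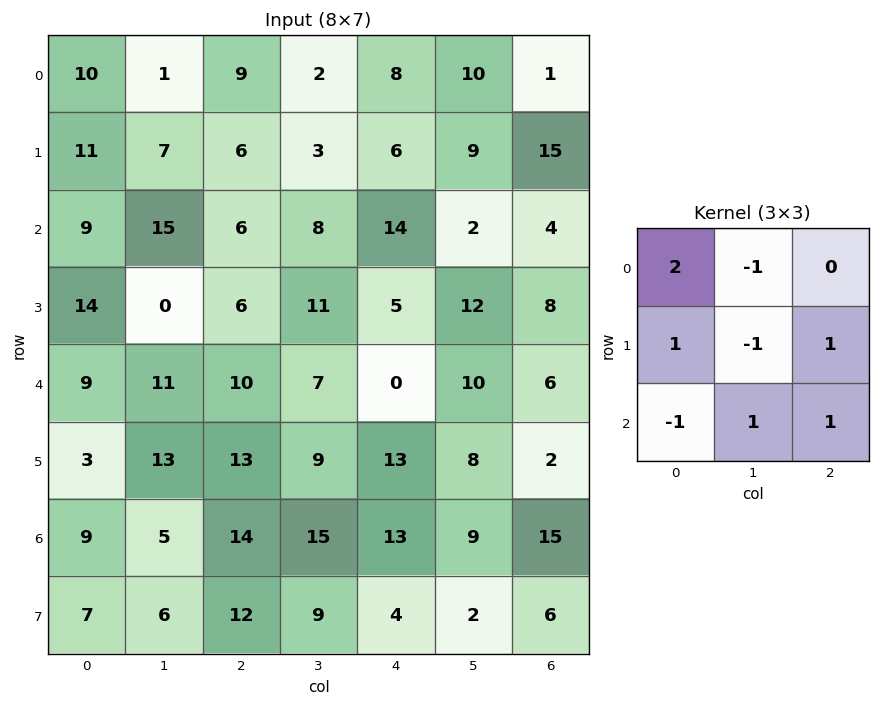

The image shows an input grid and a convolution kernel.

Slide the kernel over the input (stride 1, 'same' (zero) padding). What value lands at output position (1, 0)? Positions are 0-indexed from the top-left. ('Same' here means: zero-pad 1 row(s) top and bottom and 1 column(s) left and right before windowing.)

10

The receptive field on the zero-padded input at this output position is [0 10 1 / 0 11 7 / 0 9 15]. Elementwise product with the kernel and sum: 0·2 + 10·-1 + 0·1 + 11·-1 + 7·1 + 0·-1 + 9·1 + 15·1.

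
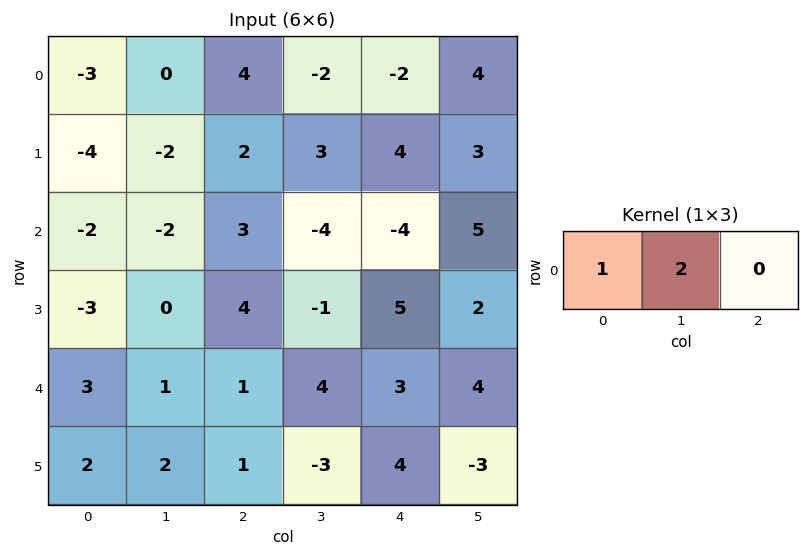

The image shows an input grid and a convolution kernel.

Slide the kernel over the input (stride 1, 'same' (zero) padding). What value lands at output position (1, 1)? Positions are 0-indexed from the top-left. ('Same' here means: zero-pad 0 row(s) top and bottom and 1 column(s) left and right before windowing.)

The receptive field on the zero-padded input at this output position is [-4 -2 2]. Elementwise product with the kernel and sum: -4·1 + -2·2.

-8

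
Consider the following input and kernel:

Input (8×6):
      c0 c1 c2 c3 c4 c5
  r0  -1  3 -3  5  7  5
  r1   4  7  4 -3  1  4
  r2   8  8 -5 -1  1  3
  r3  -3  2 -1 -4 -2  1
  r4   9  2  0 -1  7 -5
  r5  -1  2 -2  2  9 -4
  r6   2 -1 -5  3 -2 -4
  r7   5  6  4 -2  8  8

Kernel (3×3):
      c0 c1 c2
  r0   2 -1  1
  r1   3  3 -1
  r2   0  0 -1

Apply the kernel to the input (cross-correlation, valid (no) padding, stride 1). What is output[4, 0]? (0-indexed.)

26

The receptive field on the input at this output position is [9 2 0 / -1 2 -2 / 2 -1 -5]. Elementwise product with the kernel and sum: 9·2 + 2·-1 + 0·1 + -1·3 + 2·3 + -2·-1 + -5·-1.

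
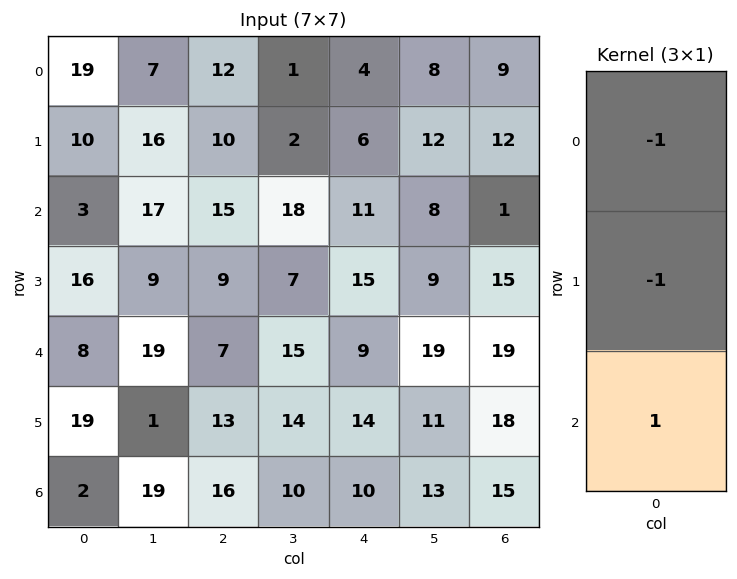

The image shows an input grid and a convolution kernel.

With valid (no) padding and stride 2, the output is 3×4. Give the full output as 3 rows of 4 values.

-26 -7 1 -20
-11 -17 -17 3
-25 -4 -13 -22

Output[0,0]: The receptive field on the input at this output position is [19 / 10 / 3]. Elementwise product with the kernel and sum: 19·-1 + 10·-1 + 3·1.
Output[0,1]: The receptive field on the input at this output position is [12 / 10 / 15]. Elementwise product with the kernel and sum: 12·-1 + 10·-1 + 15·1.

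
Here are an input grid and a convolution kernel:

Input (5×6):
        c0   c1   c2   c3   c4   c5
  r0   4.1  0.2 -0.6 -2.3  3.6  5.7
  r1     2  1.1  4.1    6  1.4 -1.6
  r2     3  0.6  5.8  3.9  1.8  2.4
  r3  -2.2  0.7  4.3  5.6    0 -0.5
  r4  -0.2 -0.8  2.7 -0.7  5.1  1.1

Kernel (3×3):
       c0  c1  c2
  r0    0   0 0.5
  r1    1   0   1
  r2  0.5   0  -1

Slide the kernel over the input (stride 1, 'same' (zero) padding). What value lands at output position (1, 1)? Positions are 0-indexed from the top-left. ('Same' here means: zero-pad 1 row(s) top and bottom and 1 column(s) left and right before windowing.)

The receptive field on the zero-padded input at this output position is [4.1 0.2 -0.6 / 2 1.1 4.1 / 3 0.6 5.8]. Elementwise product with the kernel and sum: -0.6·0.5 + 2·1 + 4.1·1 + 3·0.5 + 5.8·-1.

1.5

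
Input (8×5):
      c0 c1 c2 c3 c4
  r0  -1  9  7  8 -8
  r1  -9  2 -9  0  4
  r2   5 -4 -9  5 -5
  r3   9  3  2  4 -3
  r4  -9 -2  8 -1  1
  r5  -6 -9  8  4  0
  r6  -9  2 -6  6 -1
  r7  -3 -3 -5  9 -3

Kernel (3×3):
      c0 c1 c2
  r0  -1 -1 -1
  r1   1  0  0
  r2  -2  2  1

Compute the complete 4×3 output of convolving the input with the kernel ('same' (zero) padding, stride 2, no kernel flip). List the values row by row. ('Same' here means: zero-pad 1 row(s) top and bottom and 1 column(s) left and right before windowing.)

-16 -13 16
28 5 -13
-33 27 -10
6 4 -22

Output[0,0]: The receptive field on the zero-padded input at this output position is [0 0 0 / 0 -1 9 / 0 -9 2]. Elementwise product with the kernel and sum: 0·-1 + 0·-1 + 0·-1 + 0·1 + 0·-2 + -9·2 + 2·1.
Output[0,1]: The receptive field on the zero-padded input at this output position is [0 0 0 / 9 7 8 / 2 -9 0]. Elementwise product with the kernel and sum: 0·-1 + 0·-1 + 0·-1 + 9·1 + 2·-2 + -9·2 + 0·1.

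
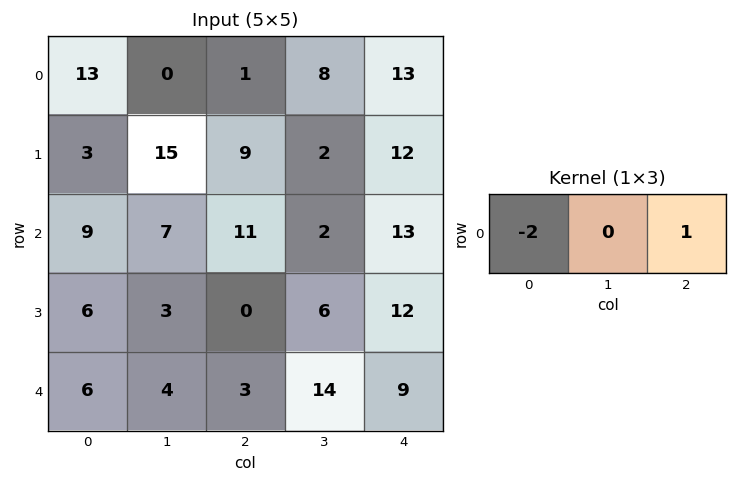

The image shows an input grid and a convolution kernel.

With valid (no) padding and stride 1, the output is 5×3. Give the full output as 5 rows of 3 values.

-25 8 11
3 -28 -6
-7 -12 -9
-12 0 12
-9 6 3

Output[0,0]: The receptive field on the input at this output position is [13 0 1]. Elementwise product with the kernel and sum: 13·-2 + 1·1.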